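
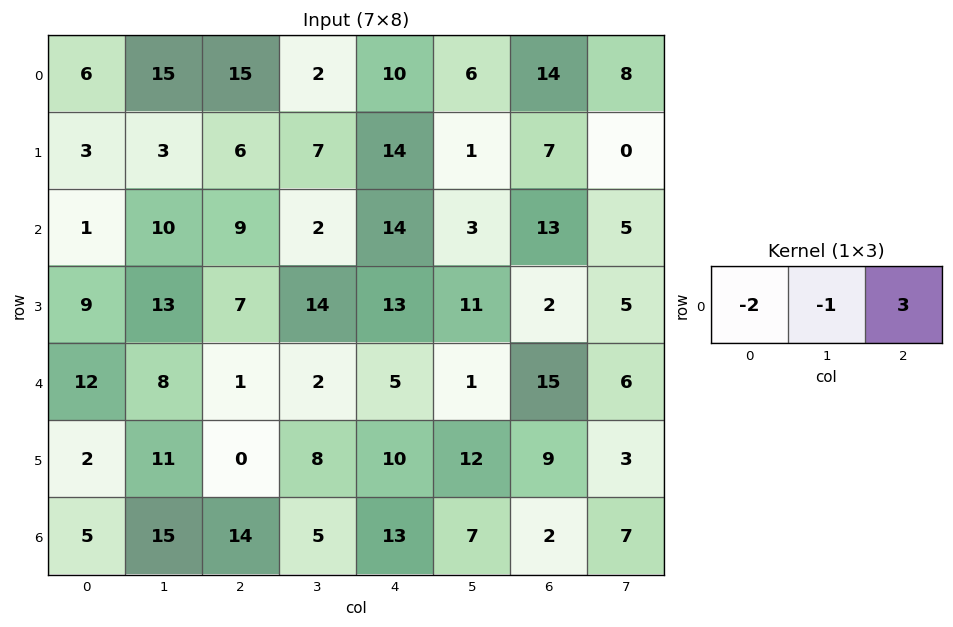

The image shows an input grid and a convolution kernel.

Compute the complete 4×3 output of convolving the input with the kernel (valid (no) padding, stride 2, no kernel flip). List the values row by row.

18 -2 16
15 22 8
-29 11 34
17 6 -27

Output[0,0]: The receptive field on the input at this output position is [6 15 15]. Elementwise product with the kernel and sum: 6·-2 + 15·-1 + 15·3.
Output[0,1]: The receptive field on the input at this output position is [15 2 10]. Elementwise product with the kernel and sum: 15·-2 + 2·-1 + 10·3.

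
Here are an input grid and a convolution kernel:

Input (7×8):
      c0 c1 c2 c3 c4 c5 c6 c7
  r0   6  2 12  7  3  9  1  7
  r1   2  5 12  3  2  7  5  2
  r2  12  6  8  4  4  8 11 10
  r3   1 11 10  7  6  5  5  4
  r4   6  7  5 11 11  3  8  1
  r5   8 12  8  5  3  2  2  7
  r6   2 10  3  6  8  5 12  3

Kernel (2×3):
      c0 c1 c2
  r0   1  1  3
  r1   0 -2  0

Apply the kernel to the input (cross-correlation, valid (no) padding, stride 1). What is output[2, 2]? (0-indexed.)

10

The receptive field on the input at this output position is [8 4 4 / 10 7 6]. Elementwise product with the kernel and sum: 8·1 + 4·1 + 4·3 + 7·-2.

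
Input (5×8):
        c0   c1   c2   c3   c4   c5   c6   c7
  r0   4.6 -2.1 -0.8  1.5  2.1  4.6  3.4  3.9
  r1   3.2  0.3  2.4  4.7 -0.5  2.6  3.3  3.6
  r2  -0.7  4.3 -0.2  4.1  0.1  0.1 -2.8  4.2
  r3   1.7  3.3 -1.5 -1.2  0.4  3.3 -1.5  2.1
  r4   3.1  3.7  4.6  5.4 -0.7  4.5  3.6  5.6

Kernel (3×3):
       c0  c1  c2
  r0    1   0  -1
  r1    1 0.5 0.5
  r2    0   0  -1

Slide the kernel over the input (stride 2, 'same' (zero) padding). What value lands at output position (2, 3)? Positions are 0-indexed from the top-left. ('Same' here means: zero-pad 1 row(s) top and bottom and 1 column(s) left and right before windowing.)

The receptive field on the zero-padded input at this output position is [3.3 -1.5 2.1 / 4.5 3.6 5.6 / 0 0 0]. Elementwise product with the kernel and sum: 3.3·1 + 2.1·-1 + 4.5·1 + 3.6·0.5 + 5.6·0.5 + 0·-1.

10.3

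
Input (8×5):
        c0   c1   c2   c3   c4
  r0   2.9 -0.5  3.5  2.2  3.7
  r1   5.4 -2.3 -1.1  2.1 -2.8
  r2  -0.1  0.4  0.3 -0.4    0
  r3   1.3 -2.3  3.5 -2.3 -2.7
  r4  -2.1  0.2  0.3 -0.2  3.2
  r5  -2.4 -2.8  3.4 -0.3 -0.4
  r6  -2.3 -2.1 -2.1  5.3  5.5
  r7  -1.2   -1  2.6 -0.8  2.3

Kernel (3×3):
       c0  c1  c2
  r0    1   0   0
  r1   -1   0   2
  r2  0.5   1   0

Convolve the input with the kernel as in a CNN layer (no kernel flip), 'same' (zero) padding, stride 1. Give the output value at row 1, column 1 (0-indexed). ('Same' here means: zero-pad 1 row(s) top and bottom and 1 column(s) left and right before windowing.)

The receptive field on the zero-padded input at this output position is [2.9 -0.5 3.5 / 5.4 -2.3 -1.1 / -0.1 0.4 0.3]. Elementwise product with the kernel and sum: 2.9·1 + 5.4·-1 + -1.1·2 + -0.1·0.5 + 0.4·1.

-4.35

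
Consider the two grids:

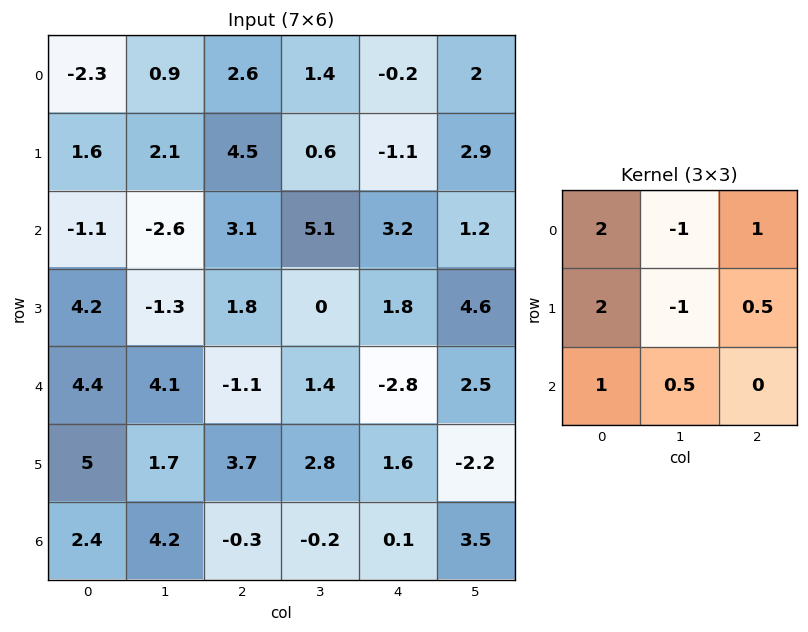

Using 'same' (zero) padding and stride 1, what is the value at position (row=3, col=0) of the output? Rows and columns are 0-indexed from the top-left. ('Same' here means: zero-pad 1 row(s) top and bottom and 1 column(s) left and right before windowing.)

-4.15

The receptive field on the zero-padded input at this output position is [0 -1.1 -2.6 / 0 4.2 -1.3 / 0 4.4 4.1]. Elementwise product with the kernel and sum: 0·2 + -1.1·-1 + -2.6·1 + 0·2 + 4.2·-1 + -1.3·0.5 + 0·1 + 4.4·0.5.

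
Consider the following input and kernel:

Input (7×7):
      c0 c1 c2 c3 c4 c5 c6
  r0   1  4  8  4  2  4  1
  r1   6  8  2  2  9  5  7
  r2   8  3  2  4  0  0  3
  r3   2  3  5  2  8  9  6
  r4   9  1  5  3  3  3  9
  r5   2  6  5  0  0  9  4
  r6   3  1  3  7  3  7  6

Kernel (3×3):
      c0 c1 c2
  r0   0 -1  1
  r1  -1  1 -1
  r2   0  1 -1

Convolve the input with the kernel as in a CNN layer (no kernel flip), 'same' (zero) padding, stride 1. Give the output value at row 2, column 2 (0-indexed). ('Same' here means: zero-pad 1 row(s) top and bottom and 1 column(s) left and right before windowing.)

-2

The receptive field on the zero-padded input at this output position is [8 2 2 / 3 2 4 / 3 5 2]. Elementwise product with the kernel and sum: 2·-1 + 2·1 + 3·-1 + 2·1 + 4·-1 + 5·1 + 2·-1.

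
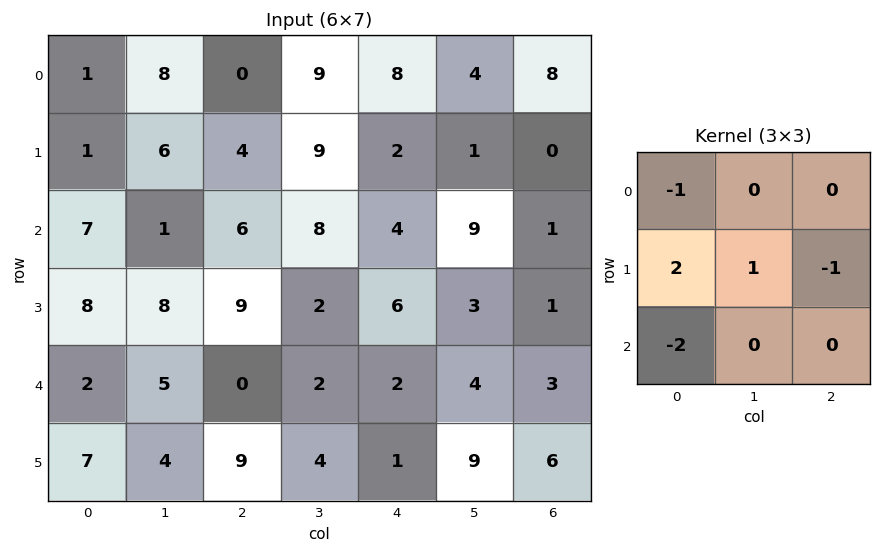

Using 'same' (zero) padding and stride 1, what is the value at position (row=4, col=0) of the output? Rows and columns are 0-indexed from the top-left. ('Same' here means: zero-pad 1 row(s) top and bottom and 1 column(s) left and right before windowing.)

-3

The receptive field on the zero-padded input at this output position is [0 8 8 / 0 2 5 / 0 7 4]. Elementwise product with the kernel and sum: 0·-1 + 0·2 + 2·1 + 5·-1 + 0·-2.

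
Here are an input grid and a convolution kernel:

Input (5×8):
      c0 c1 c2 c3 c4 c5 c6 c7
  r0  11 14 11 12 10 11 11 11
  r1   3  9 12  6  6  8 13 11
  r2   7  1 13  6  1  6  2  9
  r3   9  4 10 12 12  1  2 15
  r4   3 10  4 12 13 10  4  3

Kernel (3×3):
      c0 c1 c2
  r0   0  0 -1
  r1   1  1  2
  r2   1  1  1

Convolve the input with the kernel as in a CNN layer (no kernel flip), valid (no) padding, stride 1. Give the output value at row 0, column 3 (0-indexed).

The receptive field on the input at this output position is [12 10 11 / 6 6 8 / 6 1 6]. Elementwise product with the kernel and sum: 11·-1 + 6·1 + 6·1 + 8·2 + 6·1 + 1·1 + 6·1.

30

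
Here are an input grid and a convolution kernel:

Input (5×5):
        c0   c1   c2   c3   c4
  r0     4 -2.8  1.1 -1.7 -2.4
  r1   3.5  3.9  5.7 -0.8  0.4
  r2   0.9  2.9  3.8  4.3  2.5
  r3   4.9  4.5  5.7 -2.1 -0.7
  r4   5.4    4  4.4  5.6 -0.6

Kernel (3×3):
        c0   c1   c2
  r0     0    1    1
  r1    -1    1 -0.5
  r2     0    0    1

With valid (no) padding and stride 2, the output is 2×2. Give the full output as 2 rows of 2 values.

Output[0,0]: The receptive field on the input at this output position is [4 -2.8 1.1 / 3.5 3.9 5.7 / 0.9 2.9 3.8]. Elementwise product with the kernel and sum: -2.8·1 + 1.1·1 + 3.5·-1 + 3.9·1 + 5.7·-0.5 + 3.8·1.
Output[0,1]: The receptive field on the input at this output position is [1.1 -1.7 -2.4 / 5.7 -0.8 0.4 / 3.8 4.3 2.5]. Elementwise product with the kernel and sum: -1.7·1 + -2.4·1 + 5.7·-1 + -0.8·1 + 0.4·-0.5 + 2.5·1.

-0.35 -8.3
7.85 -1.25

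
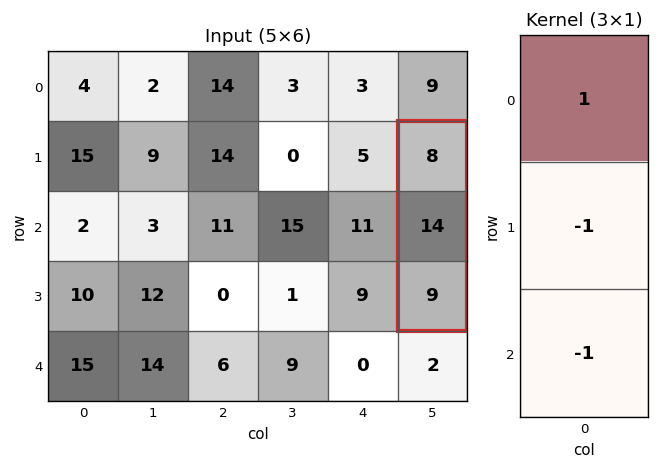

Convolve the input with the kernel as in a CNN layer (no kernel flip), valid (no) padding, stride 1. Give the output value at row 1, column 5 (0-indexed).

-15

The receptive field on the input at this output position is [8 / 14 / 9]. Elementwise product with the kernel and sum: 8·1 + 14·-1 + 9·-1.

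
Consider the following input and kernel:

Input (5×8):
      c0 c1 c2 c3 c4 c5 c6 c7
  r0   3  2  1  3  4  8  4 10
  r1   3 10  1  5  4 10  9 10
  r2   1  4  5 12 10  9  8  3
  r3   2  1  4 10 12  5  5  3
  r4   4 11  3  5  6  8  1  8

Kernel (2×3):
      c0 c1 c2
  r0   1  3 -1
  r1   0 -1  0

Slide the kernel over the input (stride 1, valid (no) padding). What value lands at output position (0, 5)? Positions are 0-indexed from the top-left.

1

The receptive field on the input at this output position is [8 4 10 / 10 9 10]. Elementwise product with the kernel and sum: 8·1 + 4·3 + 10·-1 + 9·-1.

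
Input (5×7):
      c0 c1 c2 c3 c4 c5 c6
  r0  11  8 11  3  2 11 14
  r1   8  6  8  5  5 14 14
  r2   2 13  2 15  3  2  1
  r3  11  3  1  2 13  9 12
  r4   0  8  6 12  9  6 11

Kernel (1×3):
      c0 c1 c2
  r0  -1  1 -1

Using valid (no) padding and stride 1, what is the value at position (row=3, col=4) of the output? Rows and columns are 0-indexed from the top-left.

The receptive field on the input at this output position is [13 9 12]. Elementwise product with the kernel and sum: 13·-1 + 9·1 + 12·-1.

-16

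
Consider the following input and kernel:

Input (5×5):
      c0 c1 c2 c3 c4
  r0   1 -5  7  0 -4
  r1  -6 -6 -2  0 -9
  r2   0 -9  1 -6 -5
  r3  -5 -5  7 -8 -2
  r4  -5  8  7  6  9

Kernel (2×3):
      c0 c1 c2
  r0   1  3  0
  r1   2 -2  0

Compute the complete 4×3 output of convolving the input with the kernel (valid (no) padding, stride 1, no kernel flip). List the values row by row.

-14 8 3
-6 -32 12
-27 -30 13
-46 18 -15

Output[0,0]: The receptive field on the input at this output position is [1 -5 7 / -6 -6 -2]. Elementwise product with the kernel and sum: 1·1 + -5·3 + -6·2 + -6·-2.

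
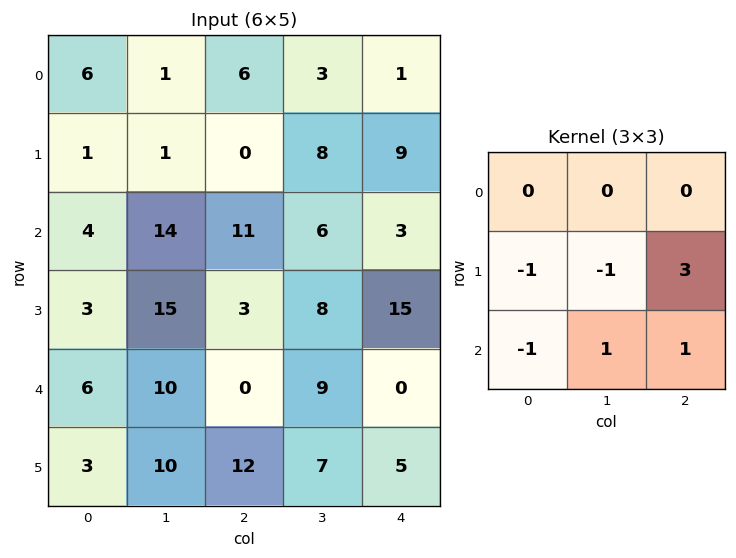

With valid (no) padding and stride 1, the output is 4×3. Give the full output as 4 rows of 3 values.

Output[0,0]: The receptive field on the input at this output position is [6 1 6 / 1 1 0 / 4 14 11]. Elementwise product with the kernel and sum: 1·-1 + 1·-1 + 0·3 + 4·-1 + 14·1 + 11·1.

19 26 17
30 -11 12
-5 5 43
3 26 -9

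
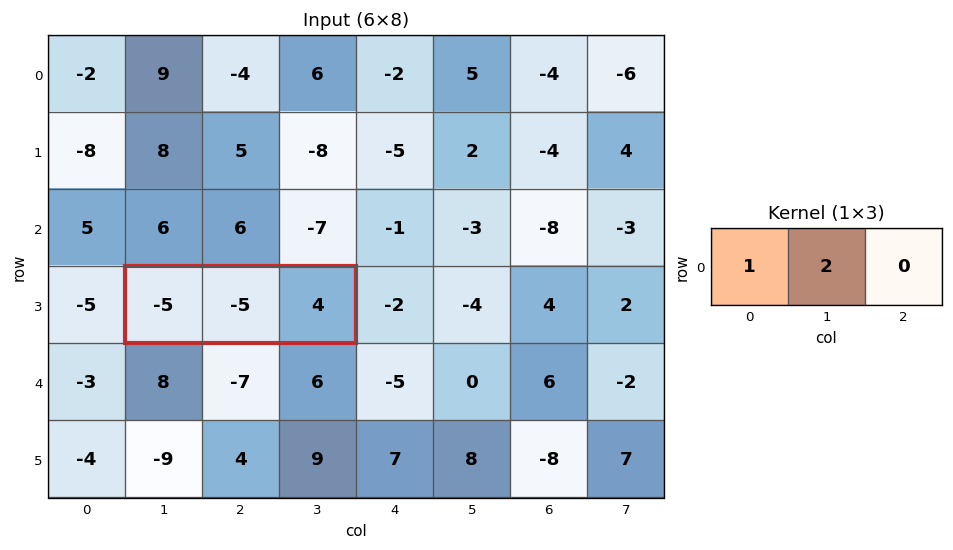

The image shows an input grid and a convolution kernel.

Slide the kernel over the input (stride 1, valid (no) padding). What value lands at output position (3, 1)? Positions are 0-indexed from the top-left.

-15

The receptive field on the input at this output position is [-5 -5 4]. Elementwise product with the kernel and sum: -5·1 + -5·2.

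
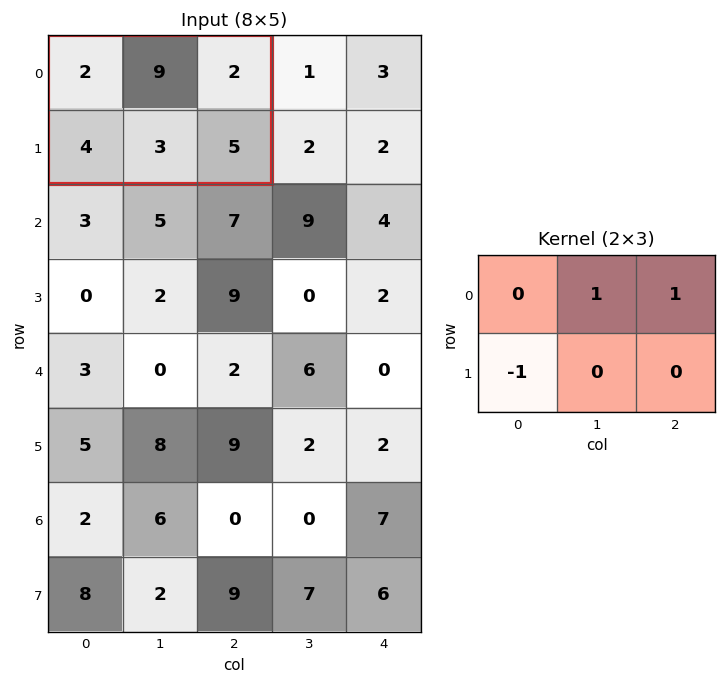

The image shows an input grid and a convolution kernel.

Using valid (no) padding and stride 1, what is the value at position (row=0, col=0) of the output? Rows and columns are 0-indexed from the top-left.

The receptive field on the input at this output position is [2 9 2 / 4 3 5]. Elementwise product with the kernel and sum: 9·1 + 2·1 + 4·-1.

7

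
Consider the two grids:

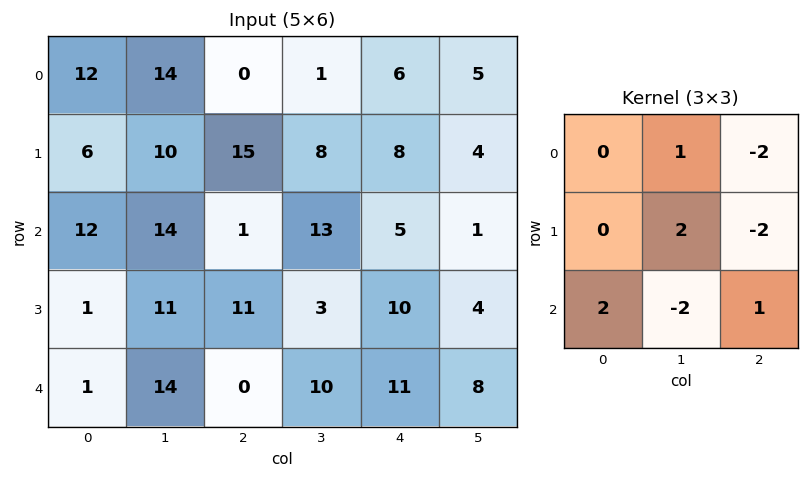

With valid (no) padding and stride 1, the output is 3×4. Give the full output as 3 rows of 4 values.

Output[0,0]: The receptive field on the input at this output position is [12 14 0 / 6 10 15 / 12 14 1]. Elementwise product with the kernel and sum: 14·1 + 0·-2 + 10·2 + 15·-2 + 12·2 + 14·-2 + 1·1.
Output[0,1]: The receptive field on the input at this output position is [14 0 1 / 10 15 8 / 14 1 13]. Elementwise product with the kernel and sum: 0·1 + 1·-2 + 15·2 + 8·-2 + 14·2 + 1·-2 + 13·1.

1 51 -30 21
-3 -22 34 -2
-14 29 -20 21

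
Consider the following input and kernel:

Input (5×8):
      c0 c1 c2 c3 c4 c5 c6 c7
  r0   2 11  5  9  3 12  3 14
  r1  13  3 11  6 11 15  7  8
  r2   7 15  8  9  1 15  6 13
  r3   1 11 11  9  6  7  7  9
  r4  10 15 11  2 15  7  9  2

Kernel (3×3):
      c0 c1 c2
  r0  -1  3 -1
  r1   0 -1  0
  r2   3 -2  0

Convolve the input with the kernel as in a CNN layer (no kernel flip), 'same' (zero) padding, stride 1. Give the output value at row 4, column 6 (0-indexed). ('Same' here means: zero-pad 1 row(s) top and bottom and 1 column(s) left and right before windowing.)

-4

The receptive field on the zero-padded input at this output position is [7 7 9 / 7 9 2 / 0 0 0]. Elementwise product with the kernel and sum: 7·-1 + 7·3 + 9·-1 + 9·-1 + 0·3 + 0·-2.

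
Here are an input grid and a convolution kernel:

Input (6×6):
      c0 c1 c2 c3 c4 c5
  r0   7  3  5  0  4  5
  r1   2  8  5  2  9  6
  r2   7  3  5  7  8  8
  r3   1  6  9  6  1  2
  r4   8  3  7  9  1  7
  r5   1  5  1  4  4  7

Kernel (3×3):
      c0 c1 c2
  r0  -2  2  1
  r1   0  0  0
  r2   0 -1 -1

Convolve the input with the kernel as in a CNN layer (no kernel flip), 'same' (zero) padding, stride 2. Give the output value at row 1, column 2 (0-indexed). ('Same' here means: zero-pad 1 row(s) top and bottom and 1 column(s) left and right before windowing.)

17

The receptive field on the zero-padded input at this output position is [2 9 6 / 7 8 8 / 6 1 2]. Elementwise product with the kernel and sum: 2·-2 + 9·2 + 6·1 + 1·-1 + 2·-1.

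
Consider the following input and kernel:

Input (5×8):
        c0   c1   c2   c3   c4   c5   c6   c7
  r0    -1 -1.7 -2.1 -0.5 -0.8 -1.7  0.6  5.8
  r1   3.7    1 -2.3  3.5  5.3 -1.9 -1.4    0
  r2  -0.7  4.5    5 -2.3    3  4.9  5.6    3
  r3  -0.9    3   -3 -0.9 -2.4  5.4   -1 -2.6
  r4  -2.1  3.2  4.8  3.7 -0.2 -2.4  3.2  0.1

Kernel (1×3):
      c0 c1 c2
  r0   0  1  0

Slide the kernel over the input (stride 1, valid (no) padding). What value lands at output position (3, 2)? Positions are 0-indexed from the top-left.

The receptive field on the input at this output position is [-3 -0.9 -2.4]. Elementwise product with the kernel and sum: -0.9·1.

-0.9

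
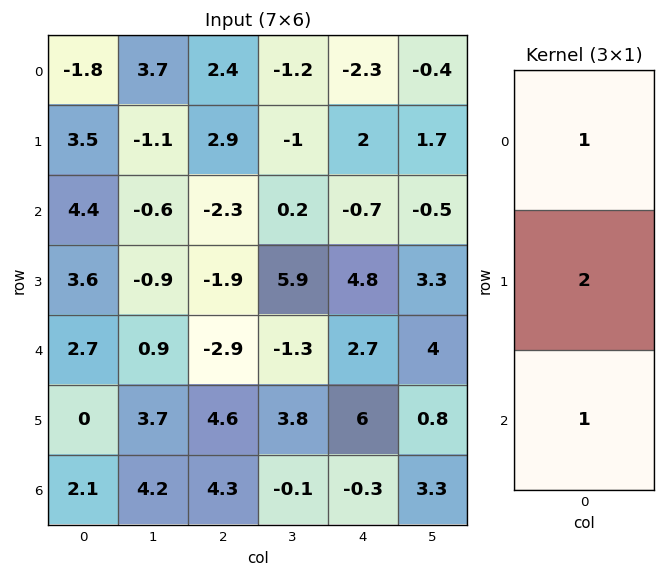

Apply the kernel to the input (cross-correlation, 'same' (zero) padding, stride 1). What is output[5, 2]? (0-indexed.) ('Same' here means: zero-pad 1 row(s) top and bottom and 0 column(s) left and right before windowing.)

The receptive field on the zero-padded input at this output position is [-2.9 / 4.6 / 4.3]. Elementwise product with the kernel and sum: -2.9·1 + 4.6·2 + 4.3·1.

10.6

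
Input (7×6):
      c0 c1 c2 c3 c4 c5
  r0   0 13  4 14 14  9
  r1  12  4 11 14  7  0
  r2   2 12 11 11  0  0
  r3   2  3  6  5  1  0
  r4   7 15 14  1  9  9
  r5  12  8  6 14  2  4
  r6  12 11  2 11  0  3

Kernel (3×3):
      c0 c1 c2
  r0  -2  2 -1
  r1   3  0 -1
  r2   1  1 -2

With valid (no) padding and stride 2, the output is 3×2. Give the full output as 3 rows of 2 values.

Output[0,0]: The receptive field on the input at this output position is [0 13 4 / 12 4 11 / 2 12 11]. Elementwise product with the kernel and sum: 0·-2 + 13·2 + 4·-1 + 12·3 + 11·-1 + 2·1 + 12·1 + 11·-2.
Output[0,1]: The receptive field on the input at this output position is [4 14 14 / 11 14 7 / 11 11 0]. Elementwise product with the kernel and sum: 4·-2 + 14·2 + 14·-1 + 11·3 + 7·-1 + 11·1 + 11·1 + 0·-2.

39 54
3 14
51 -6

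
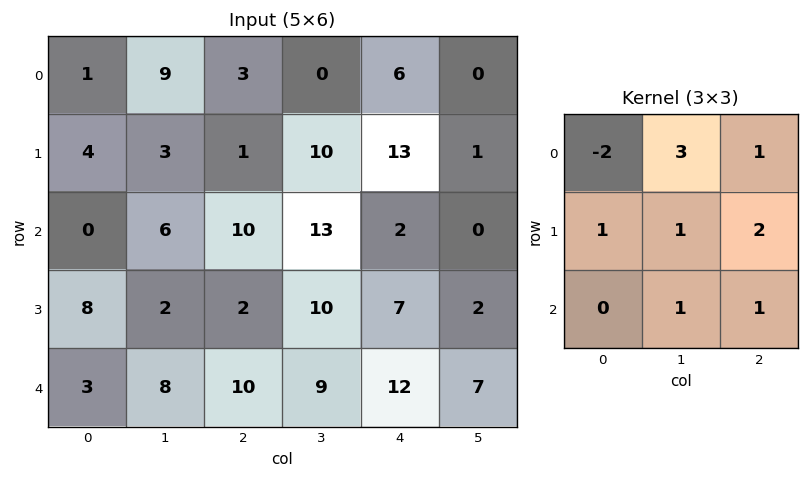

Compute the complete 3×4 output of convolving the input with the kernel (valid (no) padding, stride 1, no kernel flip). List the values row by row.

Output[0,0]: The receptive field on the input at this output position is [1 9 3 / 4 3 1 / 0 6 10]. Elementwise product with the kernel and sum: 1·-2 + 9·3 + 3·1 + 4·1 + 3·1 + 1·2 + 6·1 + 10·1.

53 38 52 45
32 61 85 44
60 74 68 20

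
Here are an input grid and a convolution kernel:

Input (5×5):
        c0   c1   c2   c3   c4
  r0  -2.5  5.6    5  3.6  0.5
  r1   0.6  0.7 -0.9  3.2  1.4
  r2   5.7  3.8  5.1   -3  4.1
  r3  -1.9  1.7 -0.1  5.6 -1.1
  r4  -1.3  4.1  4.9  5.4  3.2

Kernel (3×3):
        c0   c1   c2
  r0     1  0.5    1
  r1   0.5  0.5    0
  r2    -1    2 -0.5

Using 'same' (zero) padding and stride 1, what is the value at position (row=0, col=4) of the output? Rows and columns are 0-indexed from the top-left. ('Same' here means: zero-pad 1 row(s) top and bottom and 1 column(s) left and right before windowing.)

The receptive field on the zero-padded input at this output position is [0 0 0 / 3.6 0.5 0 / 3.2 1.4 0]. Elementwise product with the kernel and sum: 0·1 + 0·0.5 + 0·1 + 3.6·0.5 + 0.5·0.5 + 3.2·-1 + 1.4·2 + 0·-0.5.

1.65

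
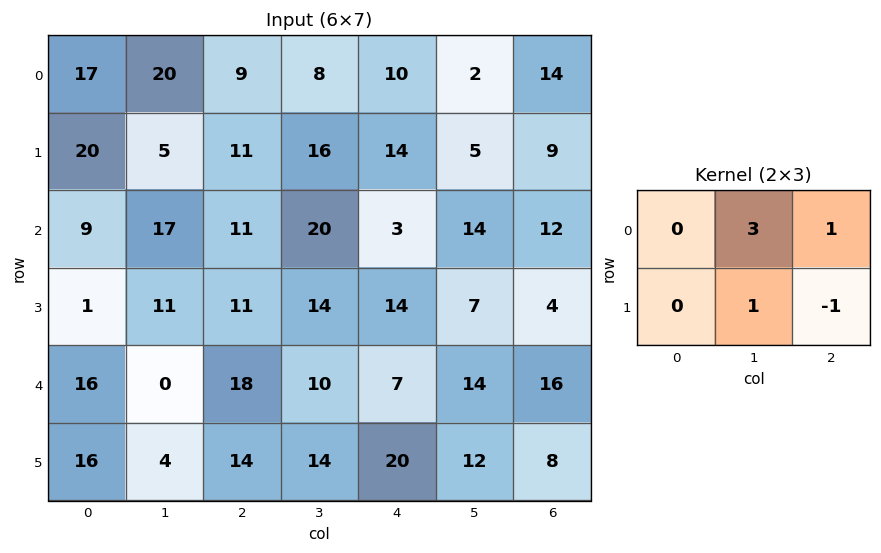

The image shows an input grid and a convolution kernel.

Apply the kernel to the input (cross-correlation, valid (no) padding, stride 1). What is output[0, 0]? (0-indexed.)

The receptive field on the input at this output position is [17 20 9 / 20 5 11]. Elementwise product with the kernel and sum: 20·3 + 9·1 + 5·1 + 11·-1.

63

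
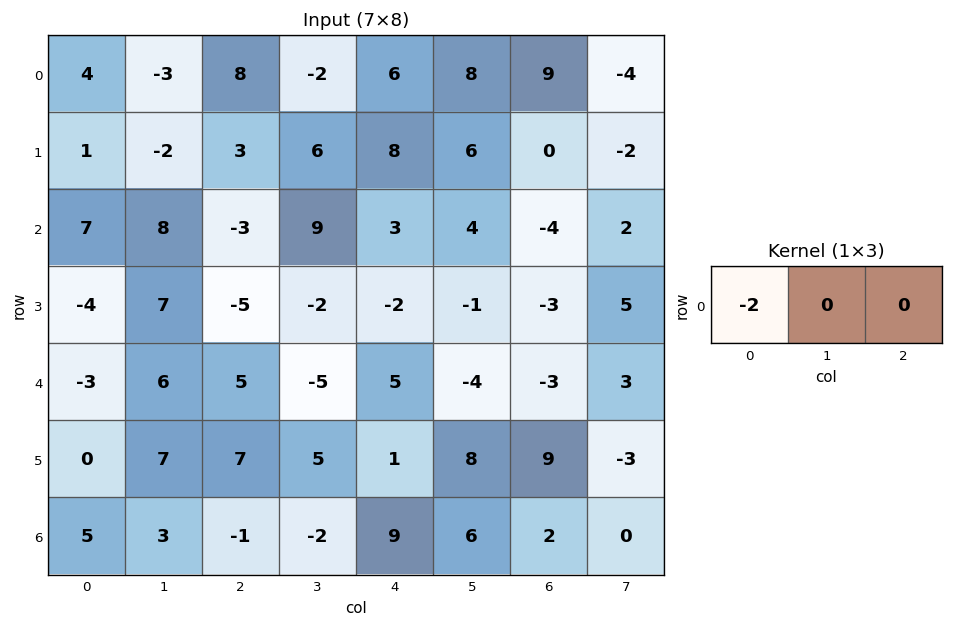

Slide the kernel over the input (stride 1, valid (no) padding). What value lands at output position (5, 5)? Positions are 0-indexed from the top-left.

The receptive field on the input at this output position is [8 9 -3]. Elementwise product with the kernel and sum: 8·-2.

-16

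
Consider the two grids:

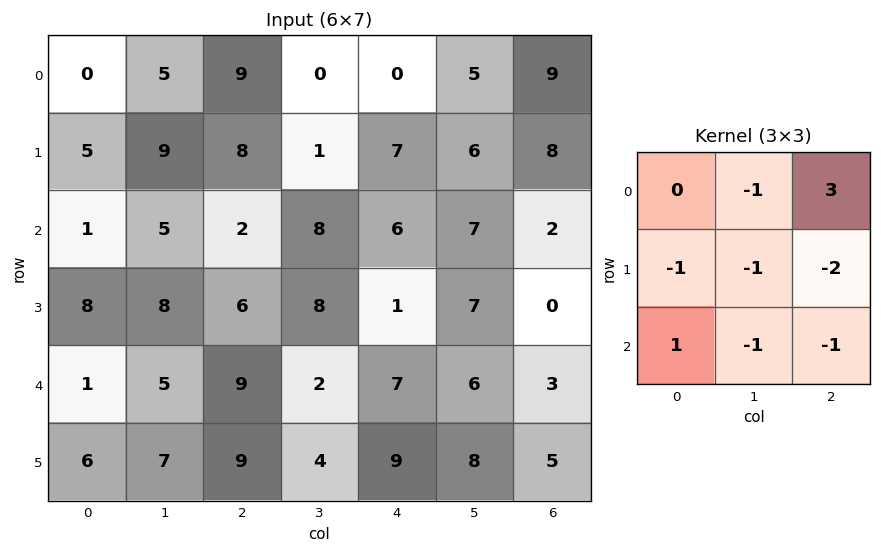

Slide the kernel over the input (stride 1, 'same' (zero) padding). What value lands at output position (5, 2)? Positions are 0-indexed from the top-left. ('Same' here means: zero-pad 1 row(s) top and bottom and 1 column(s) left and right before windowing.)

The receptive field on the zero-padded input at this output position is [5 9 2 / 7 9 4 / 0 0 0]. Elementwise product with the kernel and sum: 9·-1 + 2·3 + 7·-1 + 9·-1 + 4·-2 + 0·1 + 0·-1 + 0·-1.

-27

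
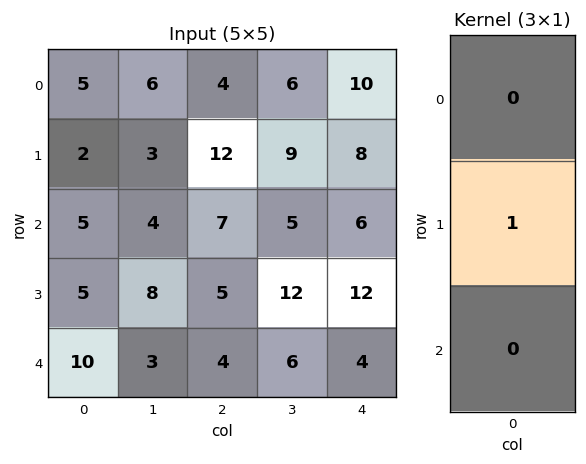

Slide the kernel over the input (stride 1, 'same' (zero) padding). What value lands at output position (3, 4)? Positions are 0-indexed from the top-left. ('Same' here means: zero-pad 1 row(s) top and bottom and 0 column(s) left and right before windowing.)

The receptive field on the zero-padded input at this output position is [6 / 12 / 4]. Elementwise product with the kernel and sum: 12·1.

12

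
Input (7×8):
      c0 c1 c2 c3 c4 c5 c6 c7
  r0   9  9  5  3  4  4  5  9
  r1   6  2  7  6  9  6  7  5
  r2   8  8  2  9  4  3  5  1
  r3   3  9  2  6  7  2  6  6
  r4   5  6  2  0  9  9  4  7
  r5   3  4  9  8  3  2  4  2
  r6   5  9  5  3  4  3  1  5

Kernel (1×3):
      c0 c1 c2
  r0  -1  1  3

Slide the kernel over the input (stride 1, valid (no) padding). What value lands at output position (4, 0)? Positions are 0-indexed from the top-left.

7

The receptive field on the input at this output position is [5 6 2]. Elementwise product with the kernel and sum: 5·-1 + 6·1 + 2·3.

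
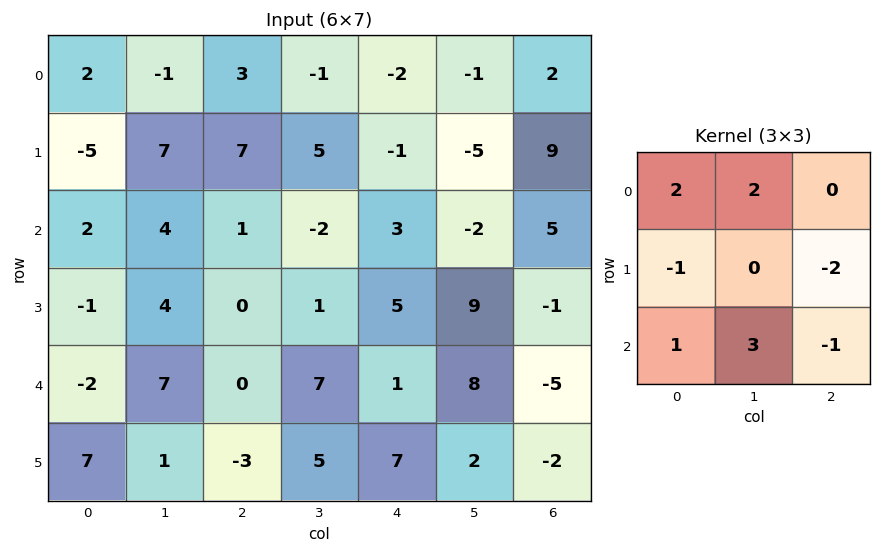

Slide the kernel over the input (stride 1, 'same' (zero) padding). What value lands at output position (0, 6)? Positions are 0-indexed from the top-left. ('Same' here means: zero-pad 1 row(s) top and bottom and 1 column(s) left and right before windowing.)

The receptive field on the zero-padded input at this output position is [0 0 0 / -1 2 0 / -5 9 0]. Elementwise product with the kernel and sum: 0·2 + 0·2 + -1·-1 + 0·-2 + -5·1 + 9·3 + 0·-1.

23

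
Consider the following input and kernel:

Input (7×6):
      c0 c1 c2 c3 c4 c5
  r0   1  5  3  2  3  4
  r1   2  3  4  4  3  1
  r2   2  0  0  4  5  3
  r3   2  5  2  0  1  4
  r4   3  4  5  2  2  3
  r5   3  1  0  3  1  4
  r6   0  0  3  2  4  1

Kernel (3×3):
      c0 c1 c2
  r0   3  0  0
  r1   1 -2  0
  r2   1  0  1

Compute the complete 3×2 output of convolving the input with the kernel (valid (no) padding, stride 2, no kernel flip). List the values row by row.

1 10
6 9
13 16

Output[0,0]: The receptive field on the input at this output position is [1 5 3 / 2 3 4 / 2 0 0]. Elementwise product with the kernel and sum: 1·3 + 2·1 + 3·-2 + 2·1 + 0·1.
Output[0,1]: The receptive field on the input at this output position is [3 2 3 / 4 4 3 / 0 4 5]. Elementwise product with the kernel and sum: 3·3 + 4·1 + 4·-2 + 0·1 + 5·1.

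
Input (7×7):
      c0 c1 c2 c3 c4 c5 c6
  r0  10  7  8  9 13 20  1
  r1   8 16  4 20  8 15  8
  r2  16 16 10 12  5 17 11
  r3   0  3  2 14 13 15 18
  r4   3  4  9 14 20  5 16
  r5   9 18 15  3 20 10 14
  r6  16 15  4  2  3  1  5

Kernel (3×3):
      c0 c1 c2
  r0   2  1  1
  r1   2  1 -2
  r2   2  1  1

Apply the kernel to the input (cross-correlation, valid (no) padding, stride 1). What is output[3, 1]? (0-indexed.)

The receptive field on the input at this output position is [3 2 14 / 4 9 14 / 18 15 3]. Elementwise product with the kernel and sum: 3·2 + 2·1 + 14·1 + 4·2 + 9·1 + 14·-2 + 18·2 + 15·1 + 3·1.

65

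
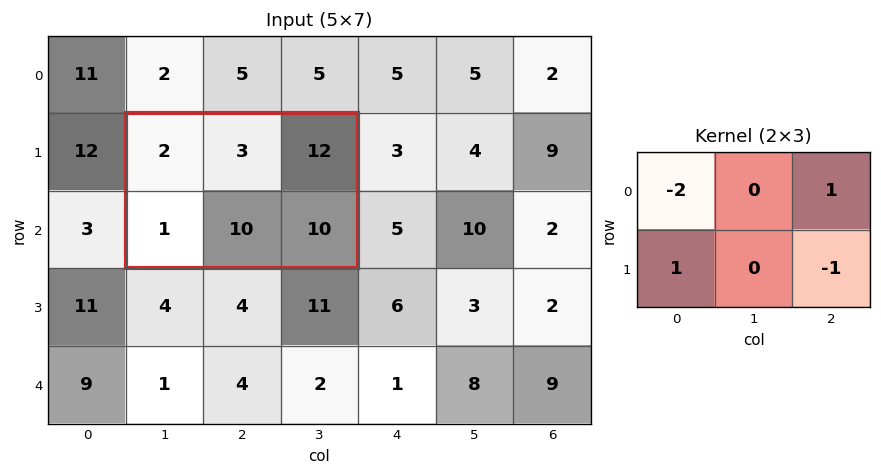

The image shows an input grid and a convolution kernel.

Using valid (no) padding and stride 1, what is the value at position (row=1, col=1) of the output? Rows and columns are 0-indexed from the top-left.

The receptive field on the input at this output position is [2 3 12 / 1 10 10]. Elementwise product with the kernel and sum: 2·-2 + 12·1 + 1·1 + 10·-1.

-1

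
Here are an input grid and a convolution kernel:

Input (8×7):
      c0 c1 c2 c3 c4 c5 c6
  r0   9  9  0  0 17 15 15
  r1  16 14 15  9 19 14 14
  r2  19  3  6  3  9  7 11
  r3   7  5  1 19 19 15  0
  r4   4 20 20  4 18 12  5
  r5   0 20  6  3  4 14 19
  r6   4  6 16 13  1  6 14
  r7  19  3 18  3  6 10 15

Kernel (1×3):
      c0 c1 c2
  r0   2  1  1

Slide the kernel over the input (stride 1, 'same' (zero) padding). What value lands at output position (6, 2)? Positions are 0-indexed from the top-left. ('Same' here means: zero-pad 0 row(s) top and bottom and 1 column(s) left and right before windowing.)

The receptive field on the zero-padded input at this output position is [6 16 13]. Elementwise product with the kernel and sum: 6·2 + 16·1 + 13·1.

41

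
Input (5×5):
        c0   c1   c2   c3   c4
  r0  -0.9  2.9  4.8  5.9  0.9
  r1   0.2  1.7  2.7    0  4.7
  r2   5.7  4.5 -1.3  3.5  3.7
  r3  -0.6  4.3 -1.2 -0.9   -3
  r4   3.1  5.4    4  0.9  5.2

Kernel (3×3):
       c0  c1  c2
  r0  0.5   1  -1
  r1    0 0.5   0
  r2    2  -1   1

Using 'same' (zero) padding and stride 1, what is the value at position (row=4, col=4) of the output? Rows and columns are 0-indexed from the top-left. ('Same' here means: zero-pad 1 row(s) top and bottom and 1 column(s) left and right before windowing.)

-0.85

The receptive field on the zero-padded input at this output position is [-0.9 -3 0 / 0.9 5.2 0 / 0 0 0]. Elementwise product with the kernel and sum: -0.9·0.5 + -3·1 + 0·-1 + 5.2·0.5 + 0·2 + 0·-1 + 0·1.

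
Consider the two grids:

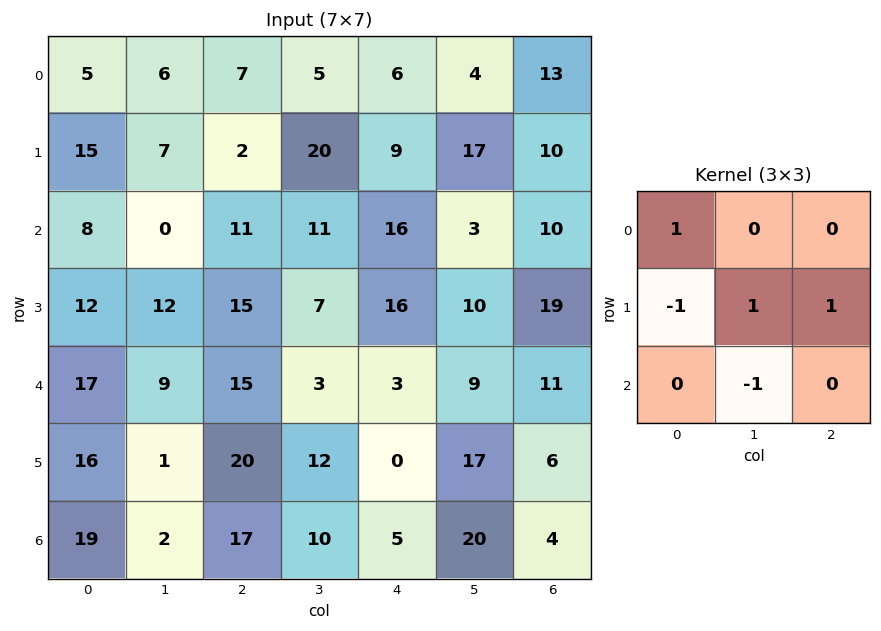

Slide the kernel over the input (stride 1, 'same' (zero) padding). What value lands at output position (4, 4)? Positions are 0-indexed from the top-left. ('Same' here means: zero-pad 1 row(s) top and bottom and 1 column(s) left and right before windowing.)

16

The receptive field on the zero-padded input at this output position is [7 16 10 / 3 3 9 / 12 0 17]. Elementwise product with the kernel and sum: 7·1 + 3·-1 + 3·1 + 9·1 + 0·-1.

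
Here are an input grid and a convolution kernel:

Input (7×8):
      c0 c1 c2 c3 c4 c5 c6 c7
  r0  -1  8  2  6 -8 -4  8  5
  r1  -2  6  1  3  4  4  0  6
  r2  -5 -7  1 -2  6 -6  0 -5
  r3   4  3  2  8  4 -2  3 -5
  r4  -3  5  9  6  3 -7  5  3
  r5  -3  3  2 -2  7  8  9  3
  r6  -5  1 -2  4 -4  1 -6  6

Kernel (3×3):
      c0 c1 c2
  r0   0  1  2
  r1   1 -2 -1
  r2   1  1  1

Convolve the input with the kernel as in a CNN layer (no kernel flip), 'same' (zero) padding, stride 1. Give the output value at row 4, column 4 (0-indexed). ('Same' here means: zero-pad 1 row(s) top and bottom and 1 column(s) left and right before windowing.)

The receptive field on the zero-padded input at this output position is [8 4 -2 / 6 3 -7 / -2 7 8]. Elementwise product with the kernel and sum: 4·1 + -2·2 + 6·1 + 3·-2 + -7·-1 + -2·1 + 7·1 + 8·1.

20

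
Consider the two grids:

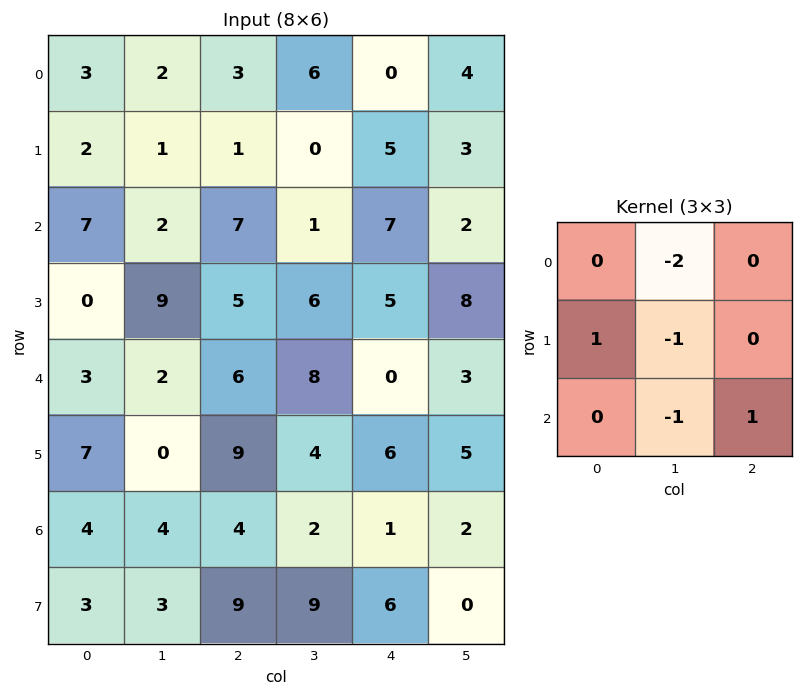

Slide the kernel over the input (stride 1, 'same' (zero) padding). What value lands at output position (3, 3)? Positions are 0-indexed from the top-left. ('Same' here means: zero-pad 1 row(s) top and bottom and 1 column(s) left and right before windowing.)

The receptive field on the zero-padded input at this output position is [7 1 7 / 5 6 5 / 6 8 0]. Elementwise product with the kernel and sum: 1·-2 + 5·1 + 6·-1 + 8·-1 + 0·1.

-11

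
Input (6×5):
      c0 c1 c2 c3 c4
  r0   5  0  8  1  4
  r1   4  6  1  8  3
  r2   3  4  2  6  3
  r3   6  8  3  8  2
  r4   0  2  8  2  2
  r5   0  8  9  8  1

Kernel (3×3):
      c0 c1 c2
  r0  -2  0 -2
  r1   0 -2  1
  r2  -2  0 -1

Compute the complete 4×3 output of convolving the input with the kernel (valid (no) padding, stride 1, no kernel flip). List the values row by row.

-45 -10 -44
-31 -50 -25
-31 -24 -42
-23 -70 -31

Output[0,0]: The receptive field on the input at this output position is [5 0 8 / 4 6 1 / 3 4 2]. Elementwise product with the kernel and sum: 5·-2 + 8·-2 + 6·-2 + 1·1 + 3·-2 + 2·-1.
Output[0,1]: The receptive field on the input at this output position is [0 8 1 / 6 1 8 / 4 2 6]. Elementwise product with the kernel and sum: 0·-2 + 1·-2 + 1·-2 + 8·1 + 4·-2 + 6·-1.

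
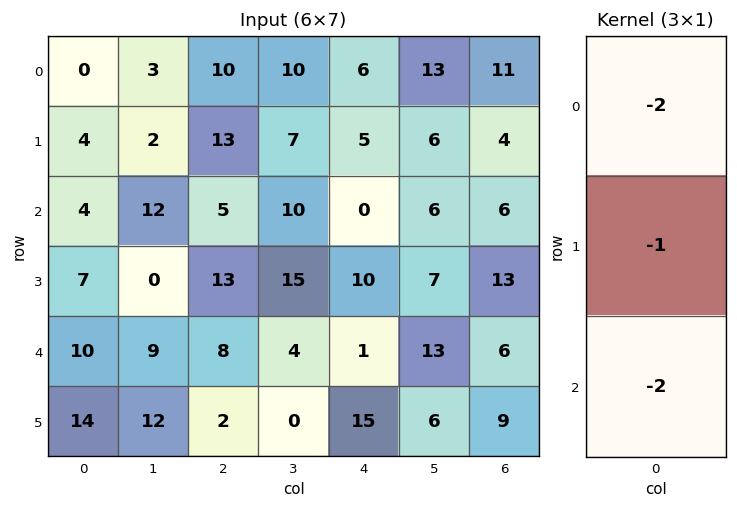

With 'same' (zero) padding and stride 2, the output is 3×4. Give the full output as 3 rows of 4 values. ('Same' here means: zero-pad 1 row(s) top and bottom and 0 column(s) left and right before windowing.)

-8 -36 -16 -19
-26 -57 -30 -40
-52 -38 -51 -50

Output[0,0]: The receptive field on the zero-padded input at this output position is [0 / 0 / 4]. Elementwise product with the kernel and sum: 0·-2 + 0·-1 + 4·-2.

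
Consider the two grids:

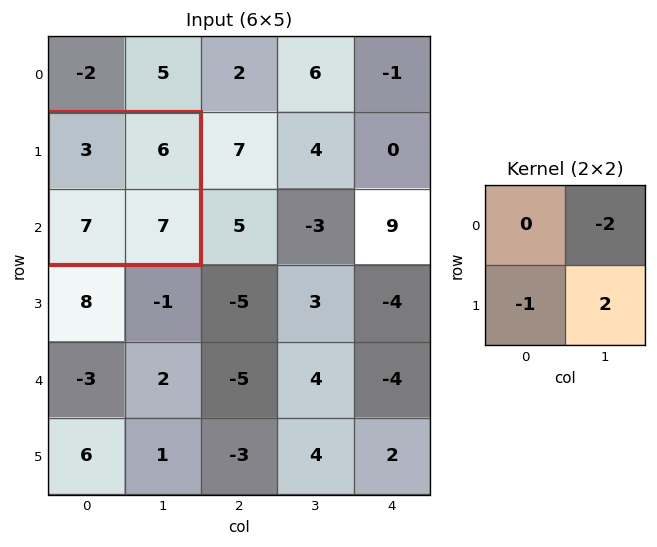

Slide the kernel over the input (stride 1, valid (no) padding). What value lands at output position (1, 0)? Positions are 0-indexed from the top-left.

-5

The receptive field on the input at this output position is [3 6 / 7 7]. Elementwise product with the kernel and sum: 6·-2 + 7·-1 + 7·2.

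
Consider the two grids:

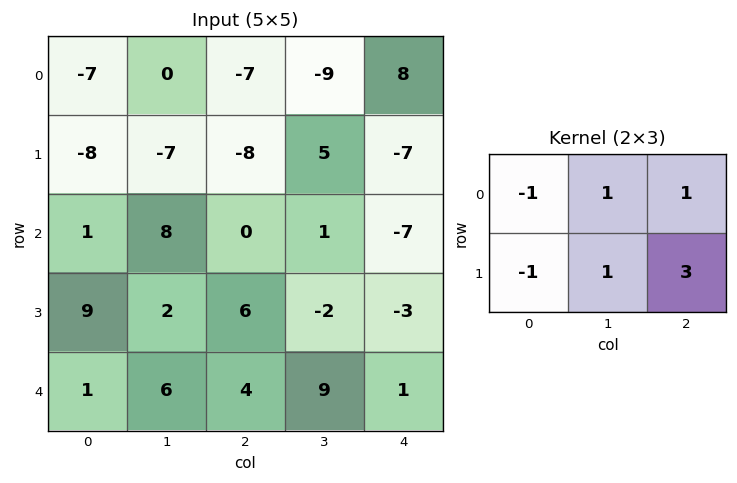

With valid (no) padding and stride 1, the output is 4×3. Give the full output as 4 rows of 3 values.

-23 -2 -2
0 -1 -14
18 -9 -23
16 27 -3

Output[0,0]: The receptive field on the input at this output position is [-7 0 -7 / -8 -7 -8]. Elementwise product with the kernel and sum: -7·-1 + 0·1 + -7·1 + -8·-1 + -7·1 + -8·3.
Output[0,1]: The receptive field on the input at this output position is [0 -7 -9 / -7 -8 5]. Elementwise product with the kernel and sum: 0·-1 + -7·1 + -9·1 + -7·-1 + -8·1 + 5·3.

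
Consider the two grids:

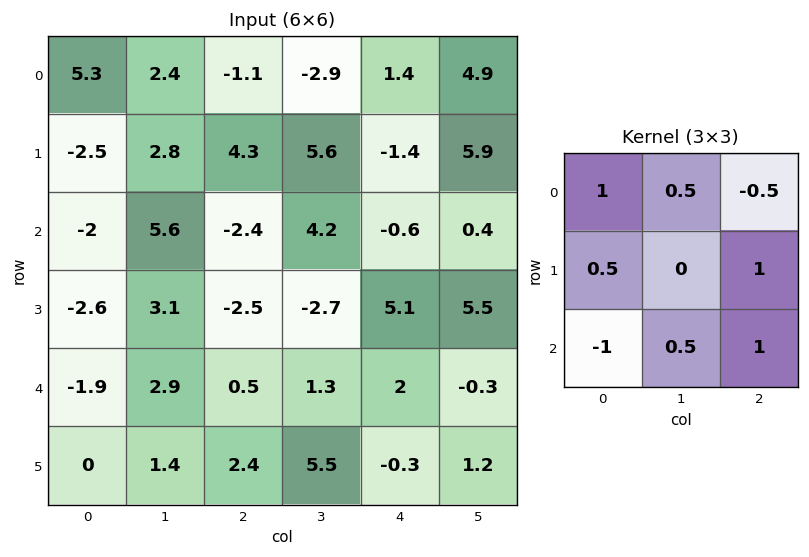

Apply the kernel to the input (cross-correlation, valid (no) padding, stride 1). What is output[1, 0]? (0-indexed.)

-5

The receptive field on the input at this output position is [-2.5 2.8 4.3 / -2 5.6 -2.4 / -2.6 3.1 -2.5]. Elementwise product with the kernel and sum: -2.5·1 + 2.8·0.5 + 4.3·-0.5 + -2·0.5 + -2.4·1 + -2.6·-1 + 3.1·0.5 + -2.5·1.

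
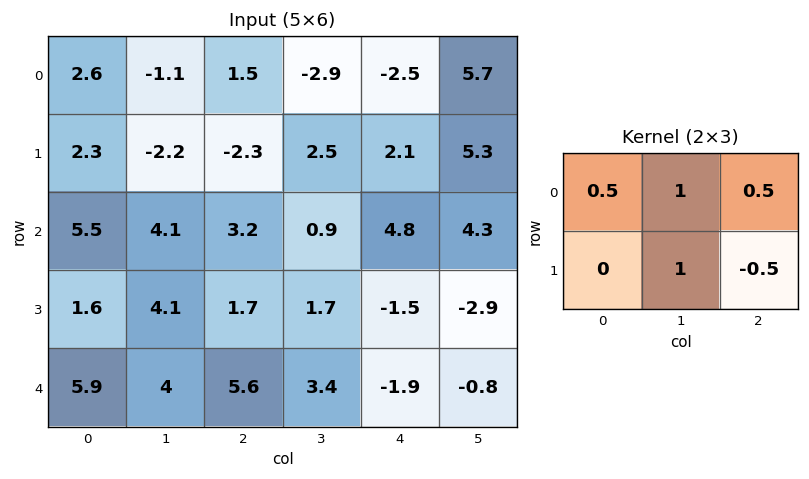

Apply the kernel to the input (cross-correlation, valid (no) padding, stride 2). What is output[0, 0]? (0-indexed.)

The receptive field on the input at this output position is [2.6 -1.1 1.5 / 2.3 -2.2 -2.3]. Elementwise product with the kernel and sum: 2.6·0.5 + -1.1·1 + 1.5·0.5 + -2.2·1 + -2.3·-0.5.

-0.1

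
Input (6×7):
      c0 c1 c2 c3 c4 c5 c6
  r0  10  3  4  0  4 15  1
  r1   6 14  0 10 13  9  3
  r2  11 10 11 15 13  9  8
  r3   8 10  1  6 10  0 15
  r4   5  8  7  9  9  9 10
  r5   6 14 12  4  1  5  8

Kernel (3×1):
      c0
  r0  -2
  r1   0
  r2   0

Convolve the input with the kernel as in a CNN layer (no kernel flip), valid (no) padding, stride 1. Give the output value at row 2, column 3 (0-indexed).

-30

The receptive field on the input at this output position is [15 / 6 / 9]. Elementwise product with the kernel and sum: 15·-2.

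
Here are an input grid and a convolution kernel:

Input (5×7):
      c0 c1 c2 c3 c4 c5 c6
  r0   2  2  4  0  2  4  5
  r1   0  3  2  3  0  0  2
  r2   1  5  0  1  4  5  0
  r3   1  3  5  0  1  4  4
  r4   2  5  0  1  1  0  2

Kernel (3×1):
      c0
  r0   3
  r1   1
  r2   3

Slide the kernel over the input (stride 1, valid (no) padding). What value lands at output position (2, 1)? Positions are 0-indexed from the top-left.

33

The receptive field on the input at this output position is [5 / 3 / 5]. Elementwise product with the kernel and sum: 5·3 + 3·1 + 5·3.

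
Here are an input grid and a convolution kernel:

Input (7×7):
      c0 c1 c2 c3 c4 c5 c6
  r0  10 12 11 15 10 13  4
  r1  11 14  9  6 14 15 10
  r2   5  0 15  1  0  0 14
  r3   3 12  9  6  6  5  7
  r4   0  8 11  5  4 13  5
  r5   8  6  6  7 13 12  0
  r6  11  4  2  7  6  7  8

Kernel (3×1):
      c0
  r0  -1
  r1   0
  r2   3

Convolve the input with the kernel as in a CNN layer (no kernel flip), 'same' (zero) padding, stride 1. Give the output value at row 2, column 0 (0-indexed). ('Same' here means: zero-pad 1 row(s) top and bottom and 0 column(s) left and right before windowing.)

-2

The receptive field on the zero-padded input at this output position is [11 / 5 / 3]. Elementwise product with the kernel and sum: 11·-1 + 3·3.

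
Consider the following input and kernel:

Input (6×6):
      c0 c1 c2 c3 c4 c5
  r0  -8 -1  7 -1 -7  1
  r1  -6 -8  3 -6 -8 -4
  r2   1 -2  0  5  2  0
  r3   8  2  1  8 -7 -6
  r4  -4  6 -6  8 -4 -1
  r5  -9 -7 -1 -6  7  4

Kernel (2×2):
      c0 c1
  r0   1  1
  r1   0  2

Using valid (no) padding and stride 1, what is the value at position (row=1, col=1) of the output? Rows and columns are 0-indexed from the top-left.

-5

The receptive field on the input at this output position is [-8 3 / -2 0]. Elementwise product with the kernel and sum: -8·1 + 3·1 + 0·2.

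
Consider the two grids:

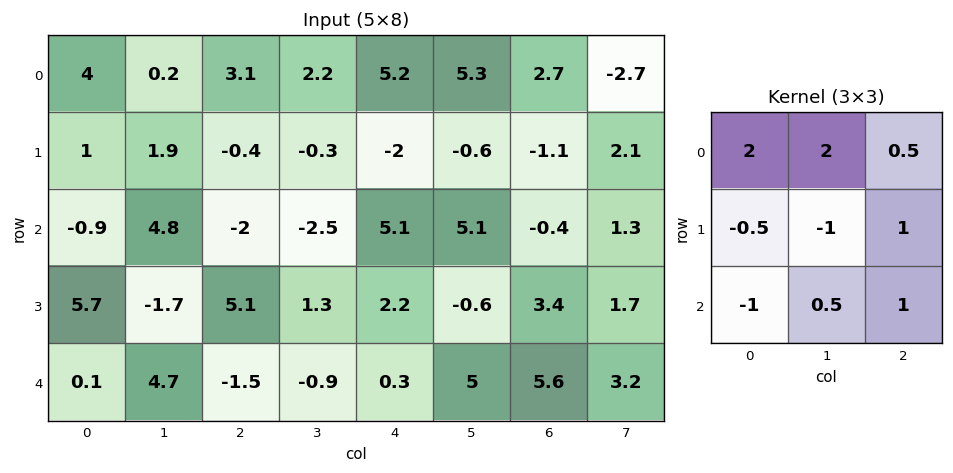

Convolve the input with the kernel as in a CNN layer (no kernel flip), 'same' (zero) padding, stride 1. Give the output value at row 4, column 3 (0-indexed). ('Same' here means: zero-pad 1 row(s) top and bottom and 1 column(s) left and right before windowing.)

The receptive field on the zero-padded input at this output position is [5.1 1.3 2.2 / -1.5 -0.9 0.3 / 0 0 0]. Elementwise product with the kernel and sum: 5.1·2 + 1.3·2 + 2.2·0.5 + -1.5·-0.5 + -0.9·-1 + 0.3·1 + 0·-1 + 0·0.5 + 0·1.

15.85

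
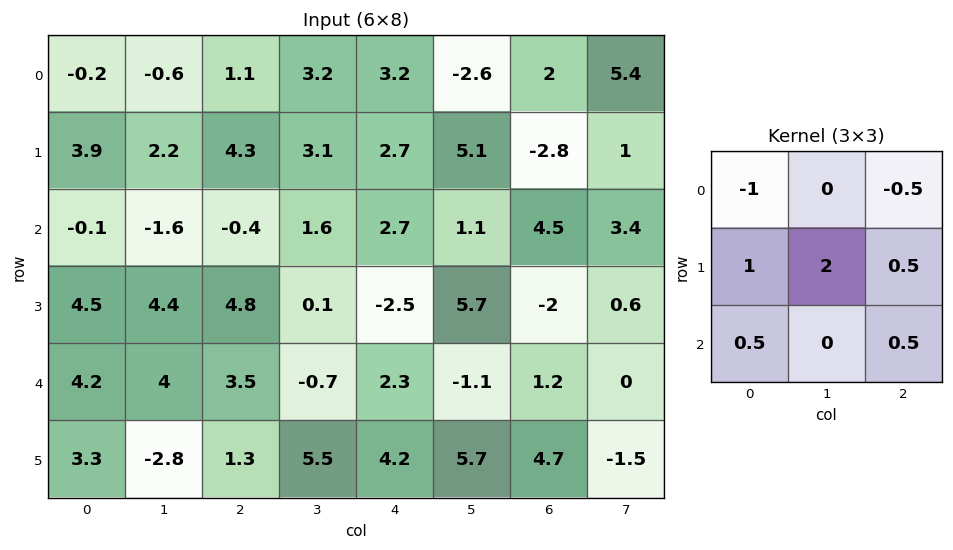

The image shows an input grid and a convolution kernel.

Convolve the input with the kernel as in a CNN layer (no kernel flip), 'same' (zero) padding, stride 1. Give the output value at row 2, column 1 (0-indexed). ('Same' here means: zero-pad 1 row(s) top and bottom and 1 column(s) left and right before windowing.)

-4.9

The receptive field on the zero-padded input at this output position is [3.9 2.2 4.3 / -0.1 -1.6 -0.4 / 4.5 4.4 4.8]. Elementwise product with the kernel and sum: 3.9·-1 + 4.3·-0.5 + -0.1·1 + -1.6·2 + -0.4·0.5 + 4.5·0.5 + 4.8·0.5.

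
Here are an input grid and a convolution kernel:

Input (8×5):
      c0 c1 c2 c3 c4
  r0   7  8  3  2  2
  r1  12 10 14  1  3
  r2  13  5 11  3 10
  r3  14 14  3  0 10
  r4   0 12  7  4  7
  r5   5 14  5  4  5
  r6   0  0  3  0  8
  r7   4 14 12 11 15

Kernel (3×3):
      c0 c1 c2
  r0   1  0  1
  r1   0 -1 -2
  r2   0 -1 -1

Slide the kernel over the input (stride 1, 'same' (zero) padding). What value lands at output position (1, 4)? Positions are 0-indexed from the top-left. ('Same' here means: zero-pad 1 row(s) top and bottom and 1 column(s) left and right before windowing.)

-11

The receptive field on the zero-padded input at this output position is [2 2 0 / 1 3 0 / 3 10 0]. Elementwise product with the kernel and sum: 2·1 + 0·1 + 3·-1 + 0·-2 + 10·-1 + 0·-1.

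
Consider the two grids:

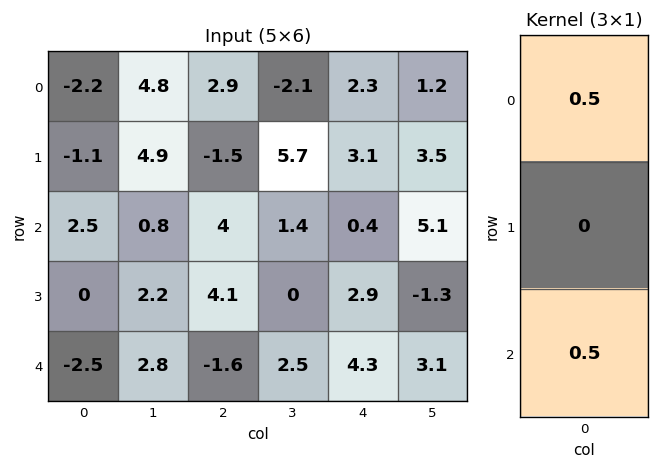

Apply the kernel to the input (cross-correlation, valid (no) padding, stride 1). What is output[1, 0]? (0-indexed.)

-0.55

The receptive field on the input at this output position is [-1.1 / 2.5 / 0]. Elementwise product with the kernel and sum: -1.1·0.5 + 0·0.5.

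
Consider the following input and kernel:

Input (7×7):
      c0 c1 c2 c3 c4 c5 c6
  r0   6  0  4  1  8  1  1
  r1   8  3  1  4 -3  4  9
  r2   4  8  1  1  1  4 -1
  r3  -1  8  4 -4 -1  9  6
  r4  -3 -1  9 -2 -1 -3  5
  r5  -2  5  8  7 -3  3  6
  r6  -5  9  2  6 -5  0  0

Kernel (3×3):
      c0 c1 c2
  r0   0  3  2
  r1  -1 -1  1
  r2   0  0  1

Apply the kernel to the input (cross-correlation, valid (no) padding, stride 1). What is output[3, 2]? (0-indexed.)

-25

The receptive field on the input at this output position is [4 -4 -1 / 9 -2 -1 / 8 7 -3]. Elementwise product with the kernel and sum: -4·3 + -1·2 + 9·-1 + -2·-1 + -1·1 + -3·1.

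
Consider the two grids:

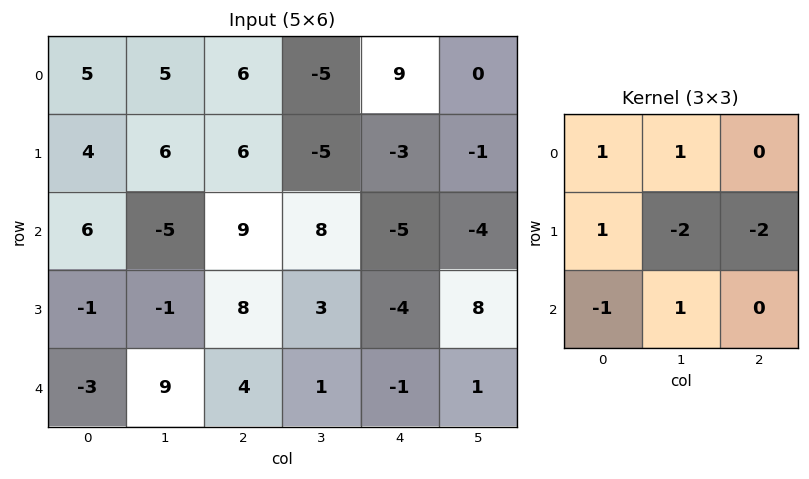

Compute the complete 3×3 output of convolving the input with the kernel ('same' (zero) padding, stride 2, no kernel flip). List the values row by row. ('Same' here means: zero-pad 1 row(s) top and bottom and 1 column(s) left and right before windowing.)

-16 3 -21
1 -18 11
-13 6 0

Output[0,0]: The receptive field on the zero-padded input at this output position is [0 0 0 / 0 5 5 / 0 4 6]. Elementwise product with the kernel and sum: 0·1 + 0·1 + 0·1 + 5·-2 + 5·-2 + 0·-1 + 4·1.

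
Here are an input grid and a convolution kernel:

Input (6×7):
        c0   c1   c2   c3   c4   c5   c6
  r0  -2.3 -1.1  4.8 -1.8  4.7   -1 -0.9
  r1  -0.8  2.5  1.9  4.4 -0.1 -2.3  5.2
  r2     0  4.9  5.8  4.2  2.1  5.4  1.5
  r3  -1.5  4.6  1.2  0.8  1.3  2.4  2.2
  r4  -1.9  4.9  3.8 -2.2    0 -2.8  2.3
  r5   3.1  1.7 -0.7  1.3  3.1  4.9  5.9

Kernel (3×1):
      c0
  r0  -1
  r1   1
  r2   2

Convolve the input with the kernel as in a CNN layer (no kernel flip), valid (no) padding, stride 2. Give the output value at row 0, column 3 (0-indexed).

The receptive field on the input at this output position is [-0.9 / 5.2 / 1.5]. Elementwise product with the kernel and sum: -0.9·-1 + 5.2·1 + 1.5·2.

9.1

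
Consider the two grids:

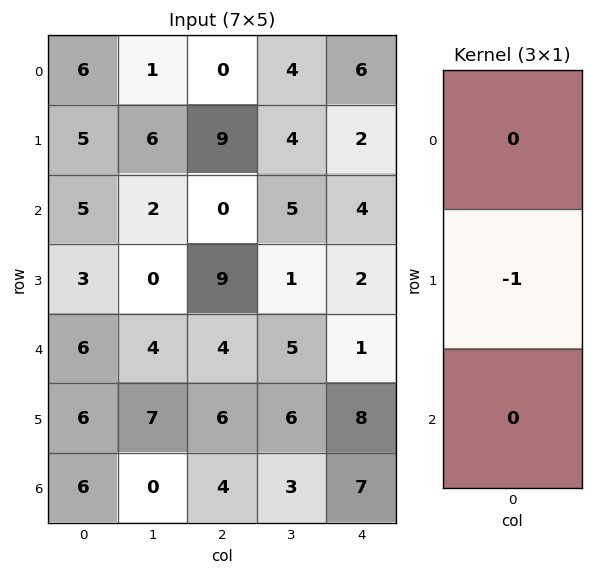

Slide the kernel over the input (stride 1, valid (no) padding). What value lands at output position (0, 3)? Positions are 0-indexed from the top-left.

The receptive field on the input at this output position is [4 / 4 / 5]. Elementwise product with the kernel and sum: 4·-1.

-4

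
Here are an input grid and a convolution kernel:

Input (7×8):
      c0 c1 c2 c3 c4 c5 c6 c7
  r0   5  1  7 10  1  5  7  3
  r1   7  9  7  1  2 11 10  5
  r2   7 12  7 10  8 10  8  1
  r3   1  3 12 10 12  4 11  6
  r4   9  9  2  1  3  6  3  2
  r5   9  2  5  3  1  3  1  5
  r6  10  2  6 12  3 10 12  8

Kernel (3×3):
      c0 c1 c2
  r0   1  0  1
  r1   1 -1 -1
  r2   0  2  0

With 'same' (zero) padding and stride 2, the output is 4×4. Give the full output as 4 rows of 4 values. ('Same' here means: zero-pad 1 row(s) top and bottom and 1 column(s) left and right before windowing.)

Output[0,0]: The receptive field on the zero-padded input at this output position is [0 0 0 / 0 5 1 / 0 7 9]. Elementwise product with the kernel and sum: 0·1 + 0·1 + 0·1 + 5·-1 + 1·-1 + 7·2.
Output[0,1]: The receptive field on the zero-padded input at this output position is [0 0 0 / 1 7 10 / 9 7 1]. Elementwise product with the kernel and sum: 0·1 + 0·1 + 1·1 + 7·-1 + 10·-1 + 7·2.

8 -2 8 15
-8 29 28 39
3 29 8 13
-10 -11 5 -2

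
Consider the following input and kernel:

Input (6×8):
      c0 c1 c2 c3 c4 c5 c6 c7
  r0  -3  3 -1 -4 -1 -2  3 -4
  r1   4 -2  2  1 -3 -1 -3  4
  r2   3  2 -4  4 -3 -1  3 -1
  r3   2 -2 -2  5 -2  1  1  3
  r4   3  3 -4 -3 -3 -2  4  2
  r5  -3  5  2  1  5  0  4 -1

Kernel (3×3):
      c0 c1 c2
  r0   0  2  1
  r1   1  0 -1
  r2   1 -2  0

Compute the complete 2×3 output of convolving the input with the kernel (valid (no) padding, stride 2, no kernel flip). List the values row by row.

Output[0,0]: The receptive field on the input at this output position is [-3 3 -1 / 4 -2 2 / 3 2 -4]. Elementwise product with the kernel and sum: 3·2 + -1·1 + 4·1 + 2·-1 + 3·1 + 2·-2.

6 -16 -2
1 7 -1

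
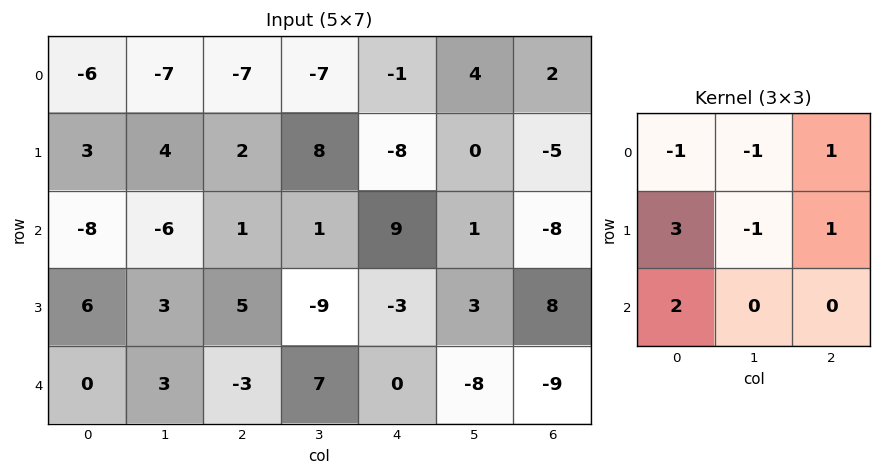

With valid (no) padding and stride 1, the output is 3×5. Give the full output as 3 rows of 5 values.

Output[0,0]: The receptive field on the input at this output position is [-6 -7 -7 / 3 4 2 / -8 -6 1]. Elementwise product with the kernel and sum: -6·-1 + -7·-1 + -7·1 + 3·3 + 4·-1 + 2·1 + -8·2.

-3 13 5 46 -12
-10 -10 3 -23 15
35 7 22 -16 -22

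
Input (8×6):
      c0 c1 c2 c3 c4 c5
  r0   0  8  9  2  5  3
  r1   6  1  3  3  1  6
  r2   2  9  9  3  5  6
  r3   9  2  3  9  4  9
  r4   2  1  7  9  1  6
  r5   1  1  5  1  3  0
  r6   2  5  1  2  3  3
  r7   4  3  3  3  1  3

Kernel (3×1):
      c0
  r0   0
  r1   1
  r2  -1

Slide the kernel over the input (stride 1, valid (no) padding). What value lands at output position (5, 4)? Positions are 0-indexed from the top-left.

2

The receptive field on the input at this output position is [3 / 3 / 1]. Elementwise product with the kernel and sum: 3·1 + 1·-1.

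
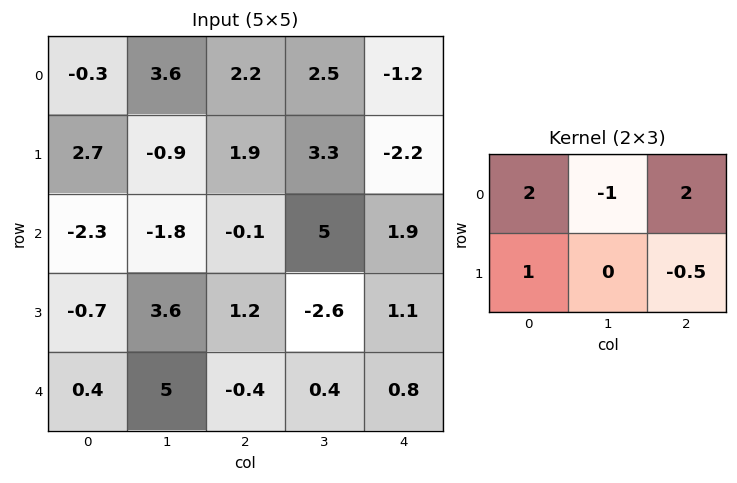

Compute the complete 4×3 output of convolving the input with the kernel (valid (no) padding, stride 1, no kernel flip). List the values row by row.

Output[0,0]: The receptive field on the input at this output position is [-0.3 3.6 2.2 / 2.7 -0.9 1.9]. Elementwise product with the kernel and sum: -0.3·2 + 3.6·-1 + 2.2·2 + 2.7·1 + 1.9·-0.5.

1.95 7.45 2.5
7.85 -1.4 -4.95
-4.3 11.4 -0.75
-2 5.6 6.4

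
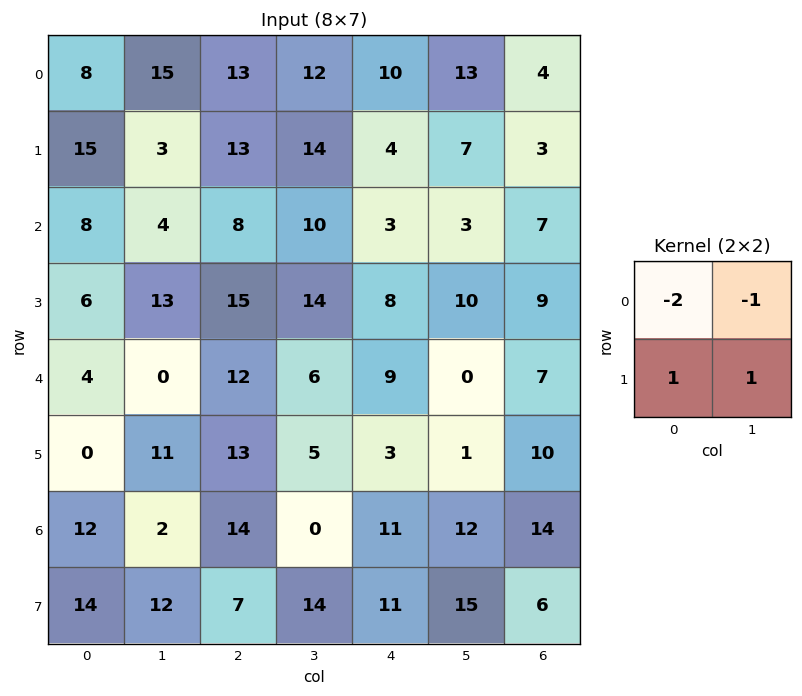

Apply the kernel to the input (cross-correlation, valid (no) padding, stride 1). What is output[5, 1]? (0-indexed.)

-19

The receptive field on the input at this output position is [11 13 / 2 14]. Elementwise product with the kernel and sum: 11·-2 + 13·-1 + 2·1 + 14·1.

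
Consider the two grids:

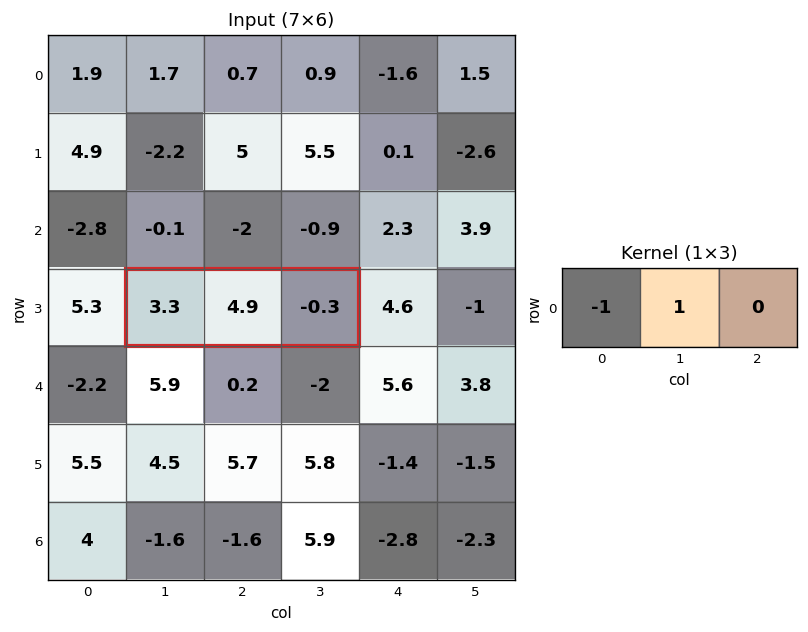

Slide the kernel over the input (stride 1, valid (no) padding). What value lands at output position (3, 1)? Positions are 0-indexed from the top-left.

1.6

The receptive field on the input at this output position is [3.3 4.9 -0.3]. Elementwise product with the kernel and sum: 3.3·-1 + 4.9·1.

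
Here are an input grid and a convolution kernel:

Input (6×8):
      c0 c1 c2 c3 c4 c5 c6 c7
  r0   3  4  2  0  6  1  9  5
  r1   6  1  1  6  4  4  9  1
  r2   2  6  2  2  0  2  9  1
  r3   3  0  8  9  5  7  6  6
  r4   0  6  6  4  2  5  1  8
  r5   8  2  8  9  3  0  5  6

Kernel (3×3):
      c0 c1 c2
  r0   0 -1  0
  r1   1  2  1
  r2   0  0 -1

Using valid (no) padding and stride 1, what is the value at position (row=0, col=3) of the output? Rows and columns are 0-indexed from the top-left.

10

The receptive field on the input at this output position is [0 6 1 / 6 4 4 / 2 0 2]. Elementwise product with the kernel and sum: 6·-1 + 6·1 + 4·2 + 4·1 + 2·-1.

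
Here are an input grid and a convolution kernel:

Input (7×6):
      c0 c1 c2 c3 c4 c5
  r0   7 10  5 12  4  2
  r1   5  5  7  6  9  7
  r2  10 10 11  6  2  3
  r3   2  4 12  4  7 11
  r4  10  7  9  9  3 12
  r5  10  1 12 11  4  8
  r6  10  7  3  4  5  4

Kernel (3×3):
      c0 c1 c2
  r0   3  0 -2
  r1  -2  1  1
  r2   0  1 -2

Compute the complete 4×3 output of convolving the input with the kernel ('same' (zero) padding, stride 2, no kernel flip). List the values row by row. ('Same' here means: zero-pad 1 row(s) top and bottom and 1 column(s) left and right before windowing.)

12 -8 -23
4 4 -18
17 -2 -25
15 -26 18

Output[0,0]: The receptive field on the zero-padded input at this output position is [0 0 0 / 0 7 10 / 0 5 5]. Elementwise product with the kernel and sum: 0·3 + 0·-2 + 0·-2 + 7·1 + 10·1 + 5·1 + 5·-2.
Output[0,1]: The receptive field on the zero-padded input at this output position is [0 0 0 / 10 5 12 / 5 7 6]. Elementwise product with the kernel and sum: 0·3 + 0·-2 + 10·-2 + 5·1 + 12·1 + 7·1 + 6·-2.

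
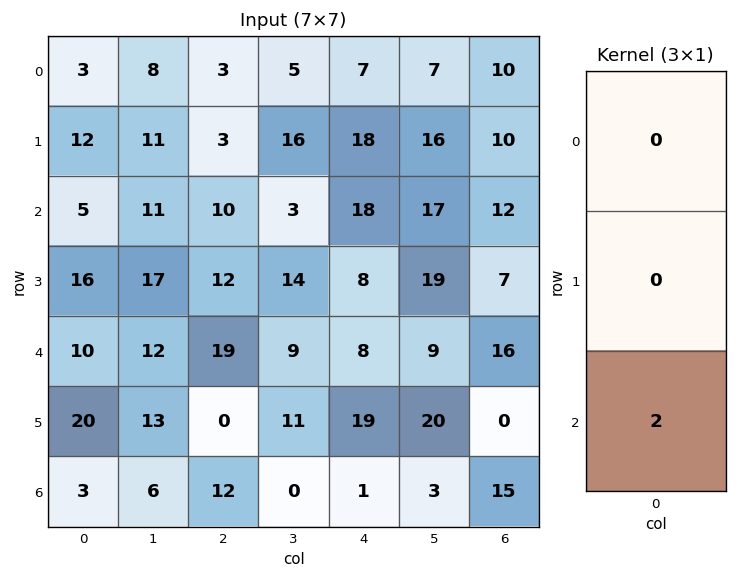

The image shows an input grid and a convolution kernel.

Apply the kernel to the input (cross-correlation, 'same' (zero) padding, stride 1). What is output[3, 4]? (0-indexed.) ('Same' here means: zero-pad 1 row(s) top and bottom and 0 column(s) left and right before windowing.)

The receptive field on the zero-padded input at this output position is [18 / 8 / 8]. Elementwise product with the kernel and sum: 8·2.

16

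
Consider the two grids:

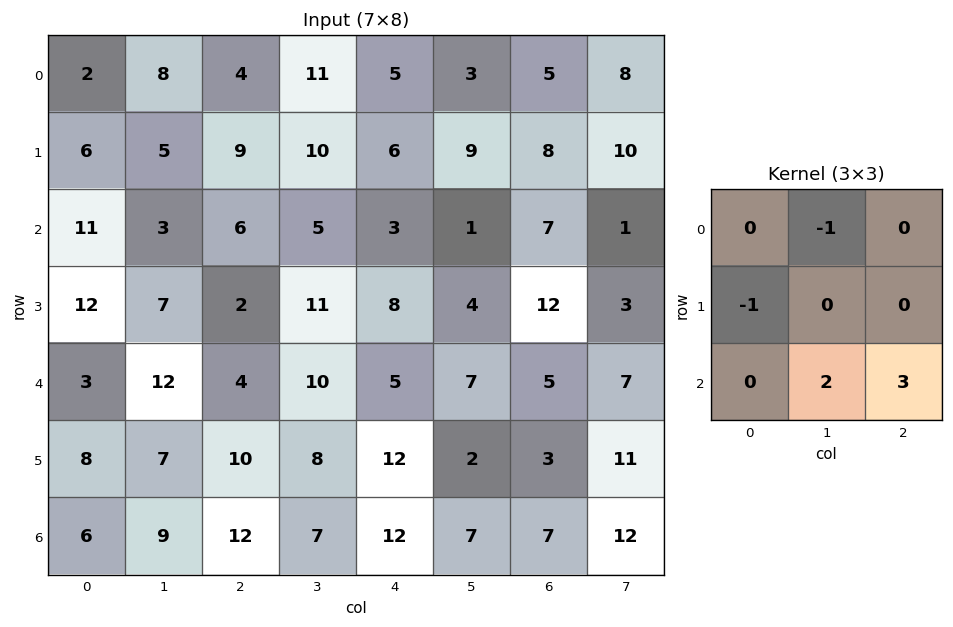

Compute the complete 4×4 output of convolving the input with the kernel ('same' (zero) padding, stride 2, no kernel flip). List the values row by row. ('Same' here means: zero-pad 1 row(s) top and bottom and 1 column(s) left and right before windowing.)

27 40 28 43
39 25 17 24
25 30 12 20
-8 -19 -19 -10

Output[0,0]: The receptive field on the zero-padded input at this output position is [0 0 0 / 0 2 8 / 0 6 5]. Elementwise product with the kernel and sum: 0·-1 + 0·-1 + 6·2 + 5·3.
Output[0,1]: The receptive field on the zero-padded input at this output position is [0 0 0 / 8 4 11 / 5 9 10]. Elementwise product with the kernel and sum: 0·-1 + 8·-1 + 9·2 + 10·3.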